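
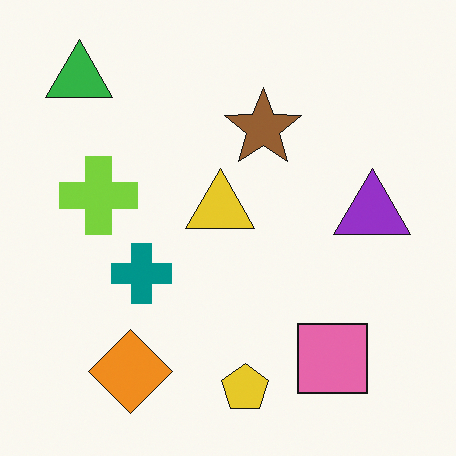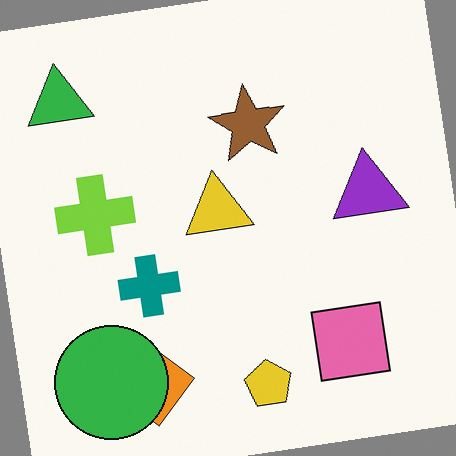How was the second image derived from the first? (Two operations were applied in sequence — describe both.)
It was rotated counter-clockwise by a small amount, then overlaid with an additional green circle.

Every shape is tilted by the same angle and the image corners show triangular fill wedges — a whole-image rotation by a non-right angle. A green circle appears in the second image that is absent from the first.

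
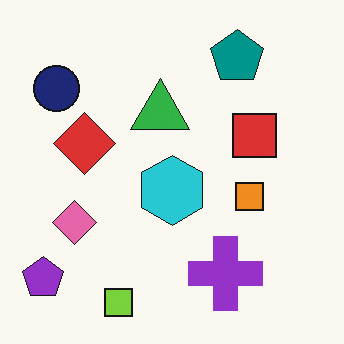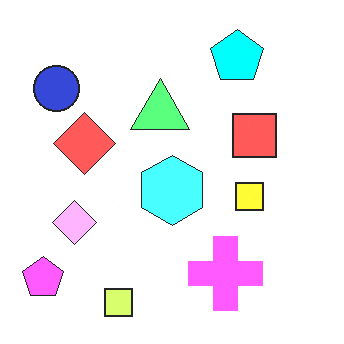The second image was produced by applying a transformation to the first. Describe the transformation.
The image was noticeably brightened.

Every pixel — background and shapes alike — is uniformly brightened.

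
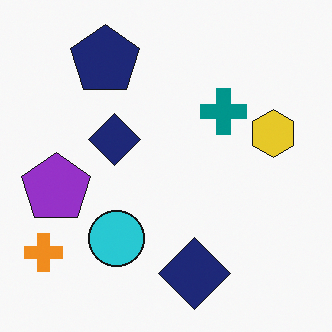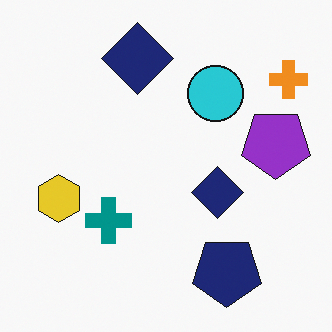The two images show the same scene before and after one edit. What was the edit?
Rotated 180°.

The orange cross sits in the bottom-left of the first image and the top-right of the second — consistent with a whole-image 180° rotation.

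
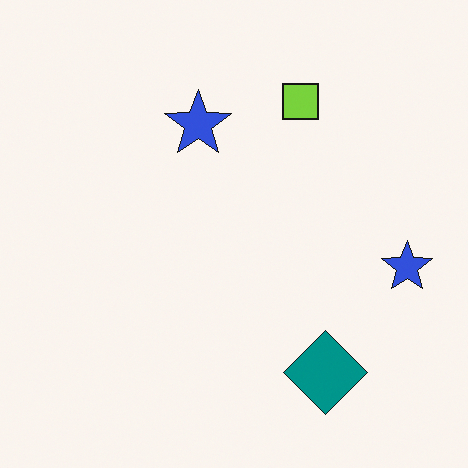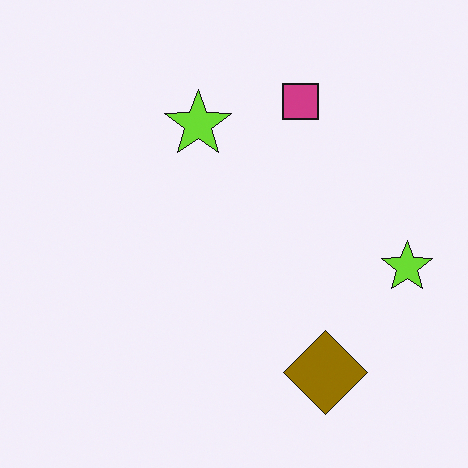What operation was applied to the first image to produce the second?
This is the original image hue-shifted by a large amount.

Every shape's color has rotated by the same amount around the hue wheel — a uniform hue shift.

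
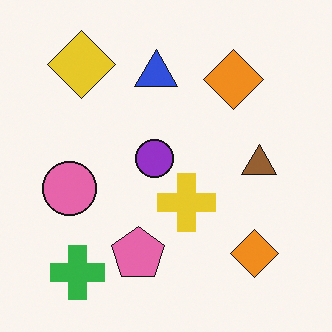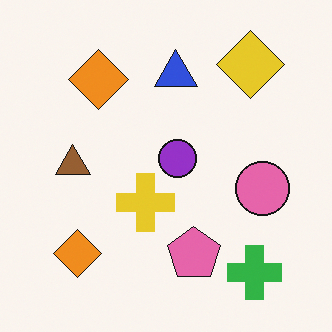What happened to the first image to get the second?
It was flipped horizontally (left ↔ right).

The pink circle is in the left of the first image and the right of the second — shapes on opposite sides of the vertical midline have swapped in a mirror flip.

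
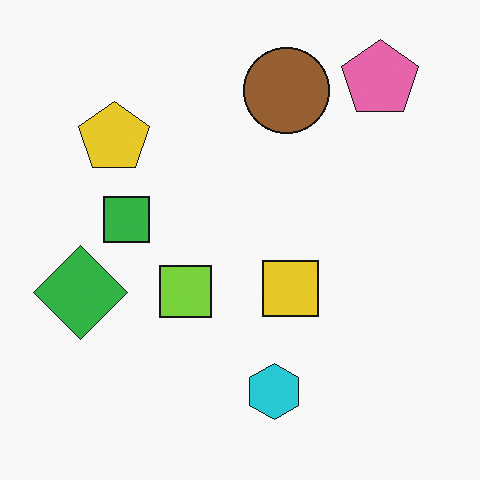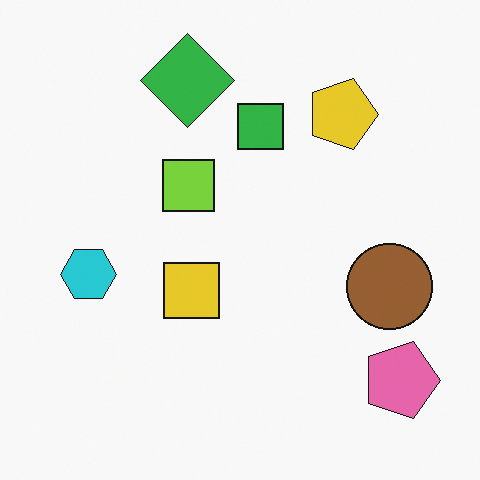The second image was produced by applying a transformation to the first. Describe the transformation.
The image was rotated 90° clockwise.

The pink pentagon sits in the top-right of the first image and the bottom-right of the second — consistent with a whole-image 90° clockwise rotation.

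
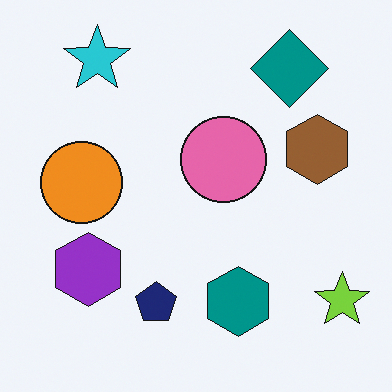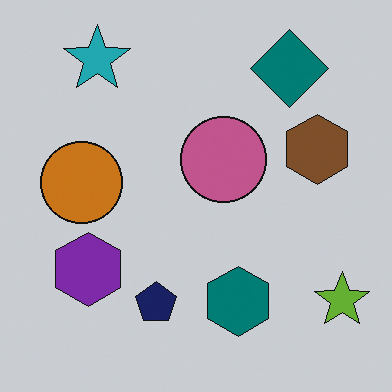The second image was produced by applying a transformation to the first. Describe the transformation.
Darkened a little.

Every pixel — background and shapes alike — is uniformly darkened.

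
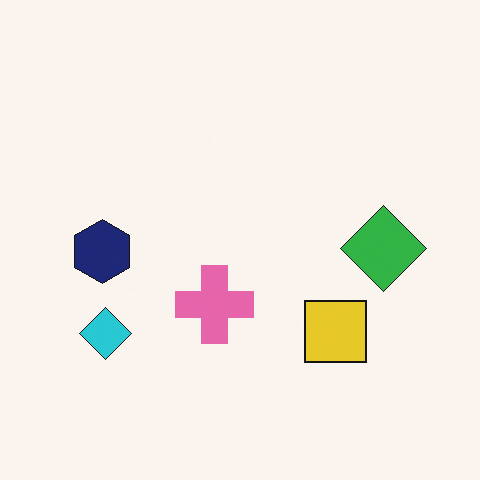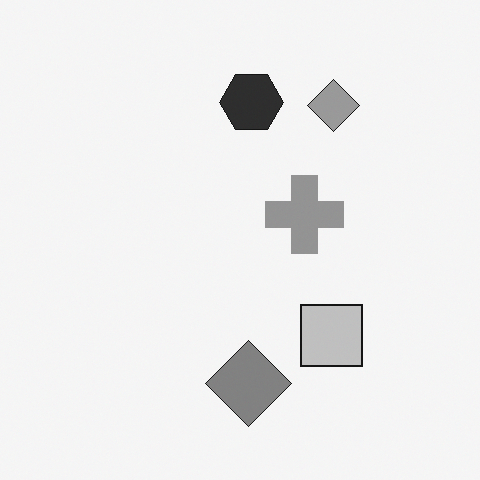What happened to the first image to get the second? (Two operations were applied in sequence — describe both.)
The image was transposed (reflected across the top-left ↔ bottom-right diagonal), then converted to grayscale.

Shapes have swapped their row and column positions — what was in the top-right is now in the bottom-left — a diagonal reflection. All color is removed — every shape is now a shade of grey.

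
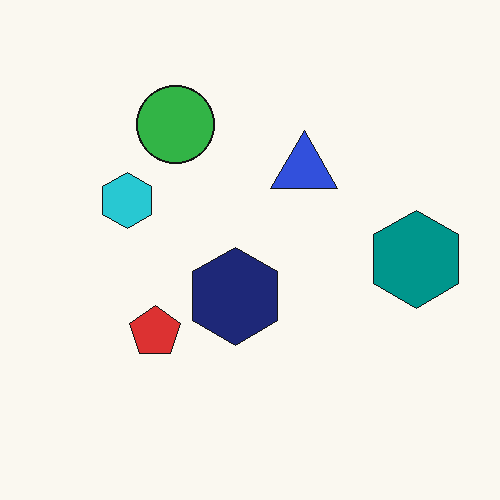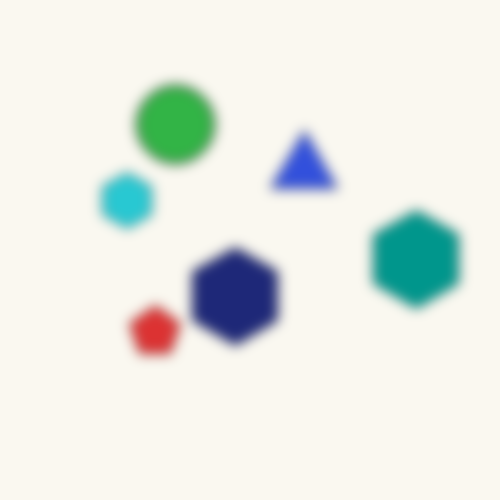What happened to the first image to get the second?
It was heavily blurred.

Shape edges and outlines are uniformly softened across the whole image.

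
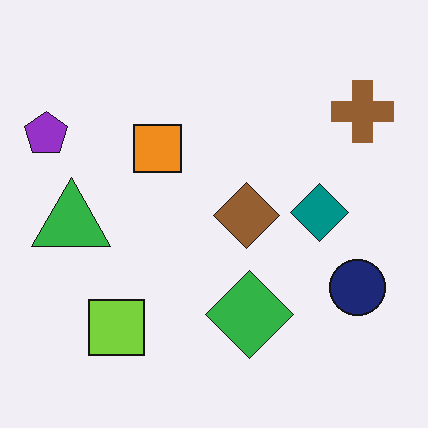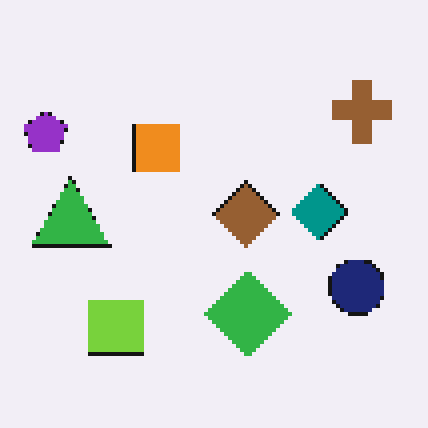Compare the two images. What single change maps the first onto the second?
The transformation is: lightly pixelated (a mild mosaic effect).

Shapes are reduced to large square blocks; fine edges and outlines are lost — a downscale-then-upscale (mosaic) effect.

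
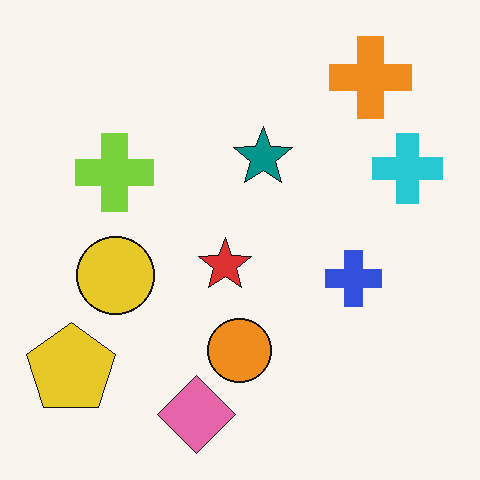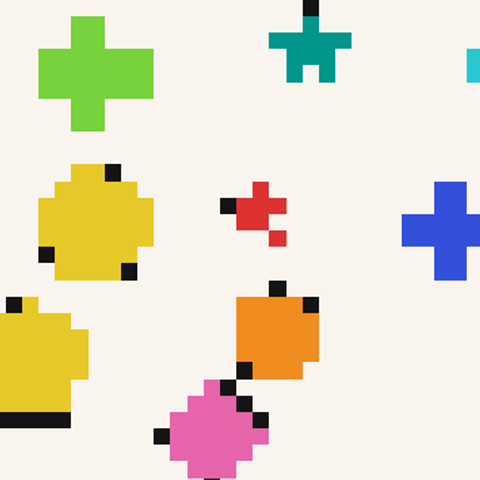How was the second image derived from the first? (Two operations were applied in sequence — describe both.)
The transformation is: coarsely pixelated, then cropped slightly and scaled back up.

Shapes are reduced to large square blocks; fine edges and outlines are lost — a downscale-then-upscale (mosaic) effect. The visible shapes are larger and the field of view is narrower; shapes near the original edges may be partly or wholly outside the frame — a crop-and-rescale.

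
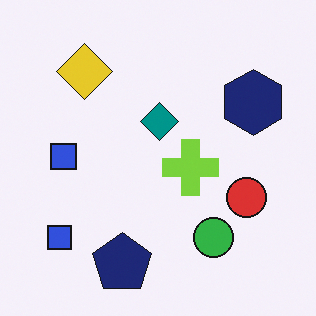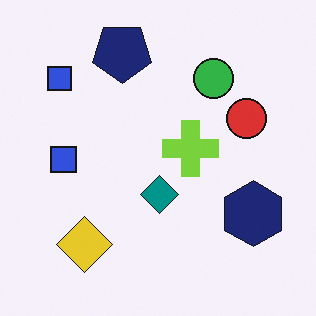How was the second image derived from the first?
The second image is the first flipped vertically (top ↔ bottom).

The navy pentagon is in the bottom of the first image and the top of the second — shapes on opposite sides of the horizontal midline have swapped in a mirror flip.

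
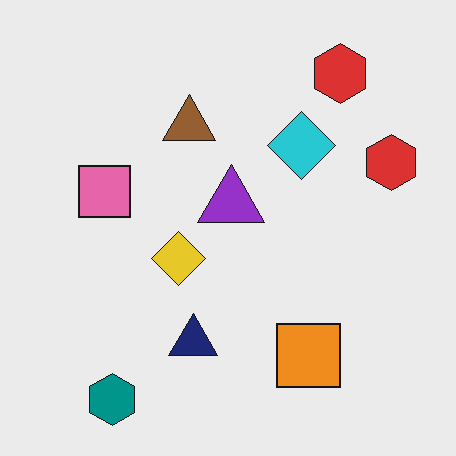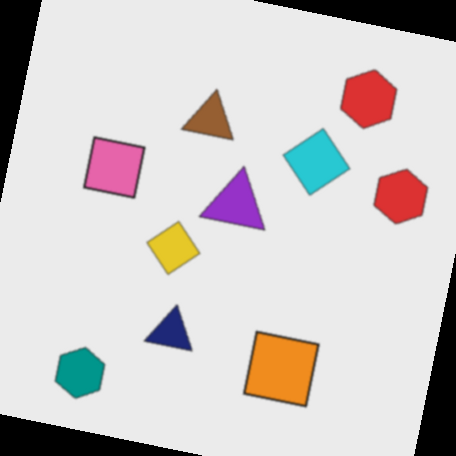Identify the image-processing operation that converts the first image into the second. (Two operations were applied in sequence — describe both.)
The second image is the first lightly blurred, then rotated clockwise by a few degrees.

Shape edges and outlines are uniformly softened across the whole image. Every shape is tilted by the same angle and the image corners show triangular fill wedges — a whole-image rotation by a non-right angle.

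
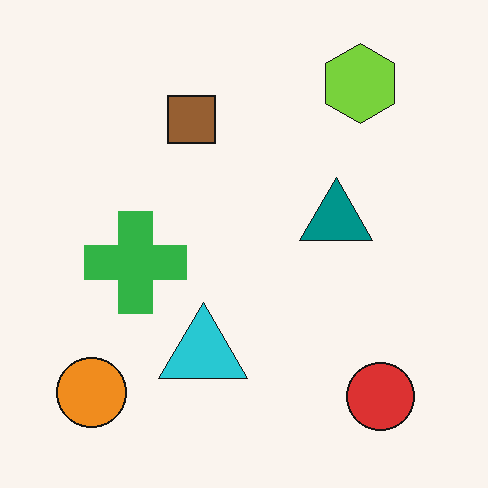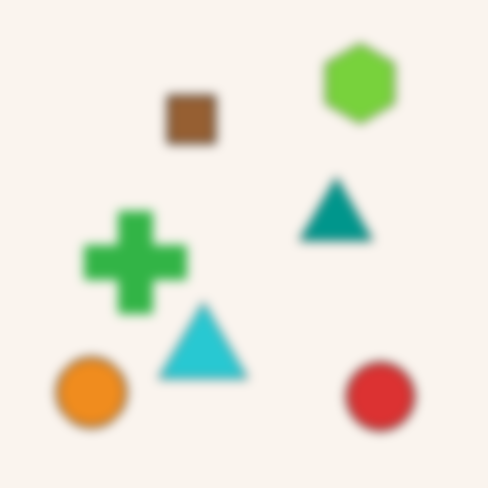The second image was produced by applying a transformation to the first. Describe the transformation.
The transformation is: heavily blurred.

Shape edges and outlines are uniformly softened across the whole image.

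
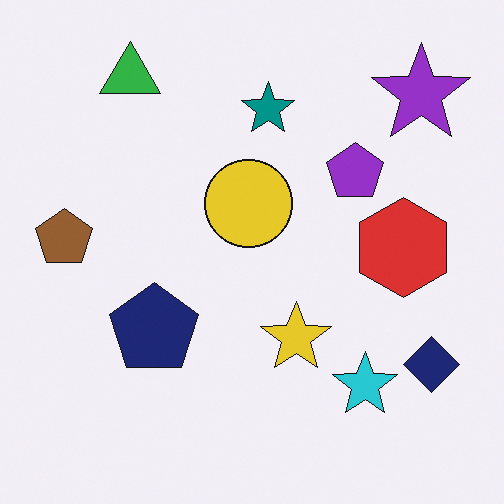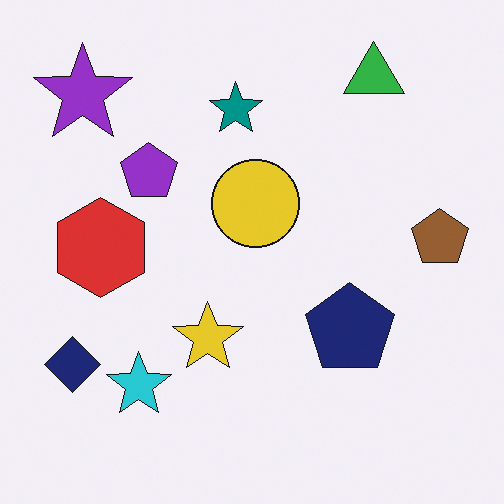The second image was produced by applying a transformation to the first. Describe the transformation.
Flipped horizontally (left ↔ right).

The brown pentagon is in the left of the first image and the right of the second — shapes on opposite sides of the vertical midline have swapped in a mirror flip.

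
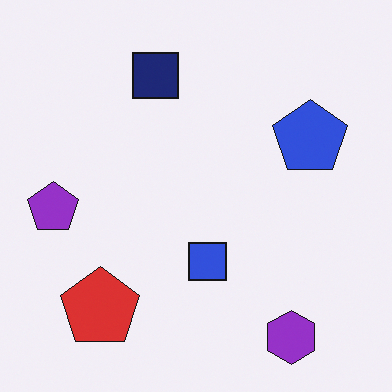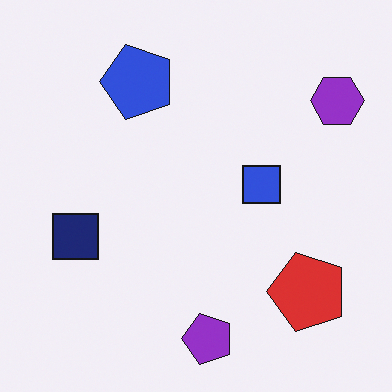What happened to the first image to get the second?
Rotated 90° counter-clockwise.

The purple hexagon sits in the bottom-right of the first image and the top-right of the second — consistent with a whole-image 90° counter-clockwise rotation.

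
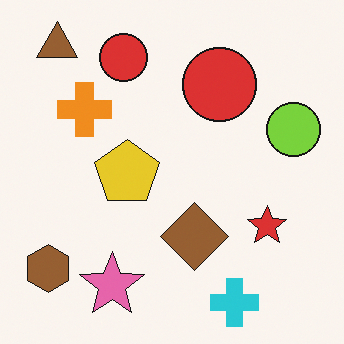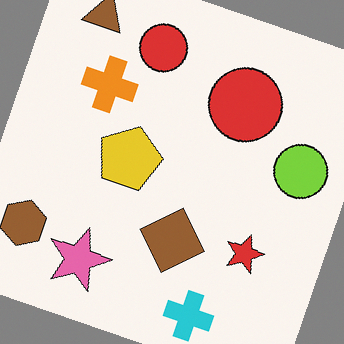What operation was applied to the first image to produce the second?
It was rotated clockwise by a moderate amount.

Every shape is tilted by the same angle and the image corners show triangular fill wedges — a whole-image rotation by a non-right angle.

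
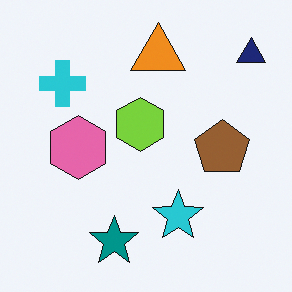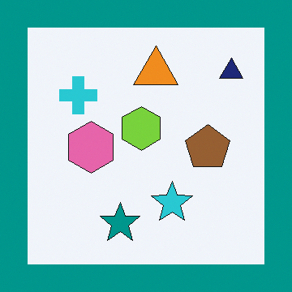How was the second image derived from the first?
The image was framed with a teal border.

A solid teal frame runs around the edge of the second image, with the content slightly shrunk inside it.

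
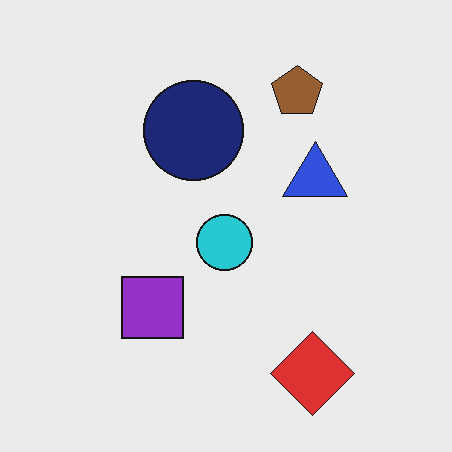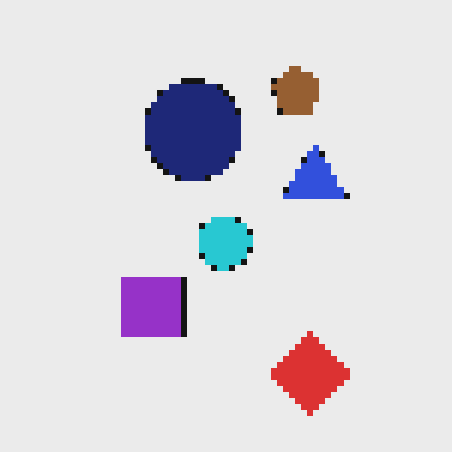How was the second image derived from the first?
The second image is the first moderately pixelated.

Shapes are reduced to large square blocks; fine edges and outlines are lost — a downscale-then-upscale (mosaic) effect.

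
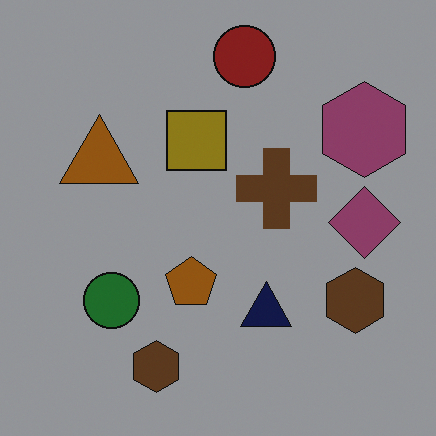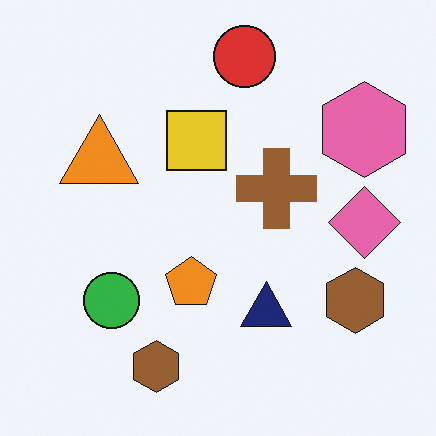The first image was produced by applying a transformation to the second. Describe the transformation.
It was noticeably darkened.

Every pixel — background and shapes alike — is uniformly darkened.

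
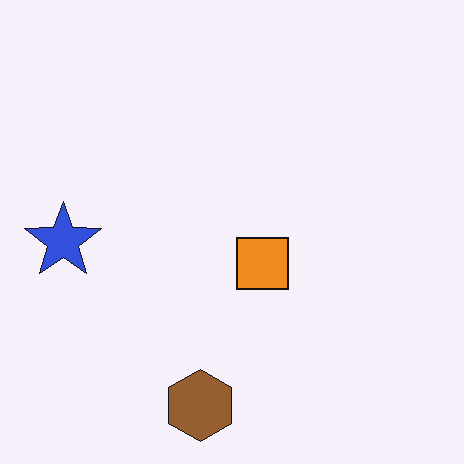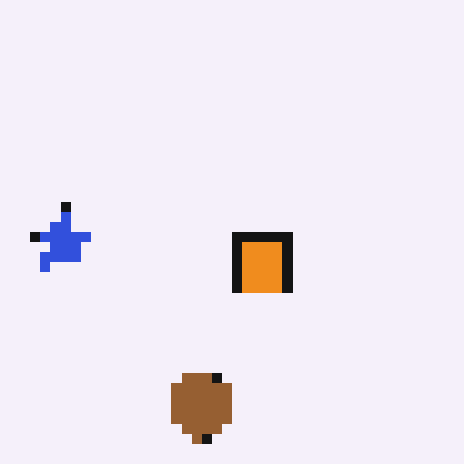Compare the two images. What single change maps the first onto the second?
It was heavily pixelated into large blocks.

Shapes are reduced to large square blocks; fine edges and outlines are lost — a downscale-then-upscale (mosaic) effect.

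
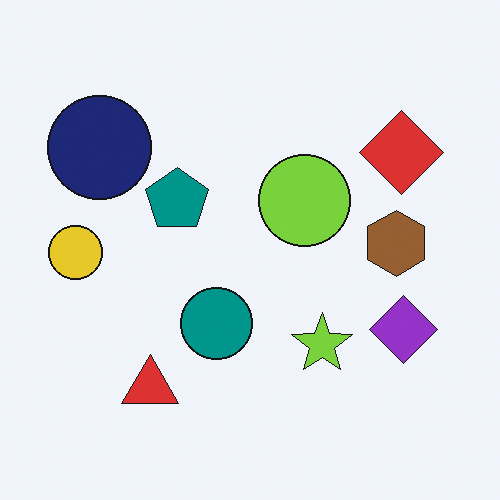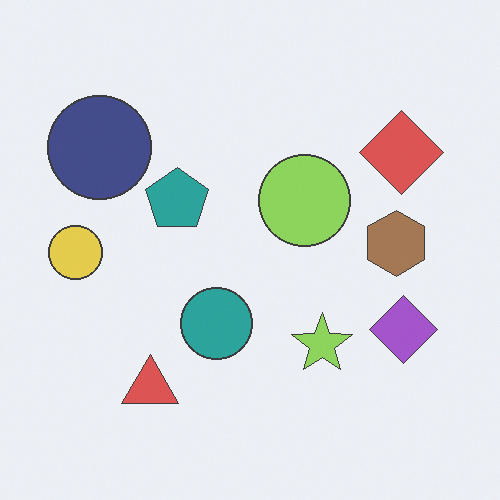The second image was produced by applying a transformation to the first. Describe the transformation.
Given slightly reduced contrast.

Tones are pushed toward mid-grey across the whole image — a global contrast change.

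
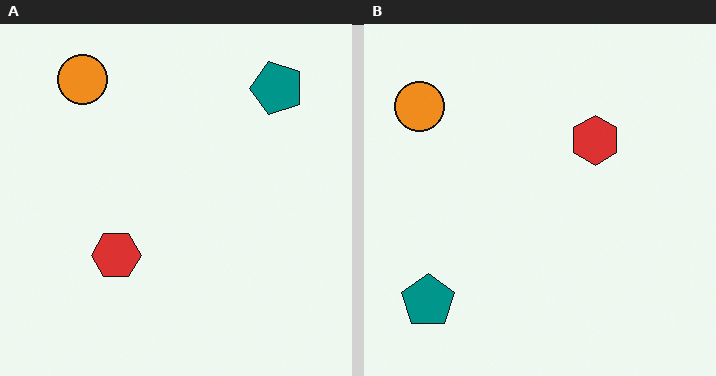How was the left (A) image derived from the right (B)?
Transposed (reflected across the top-left ↔ bottom-right diagonal).

Shapes have swapped their row and column positions — what was in the top-right is now in the bottom-left — a diagonal reflection.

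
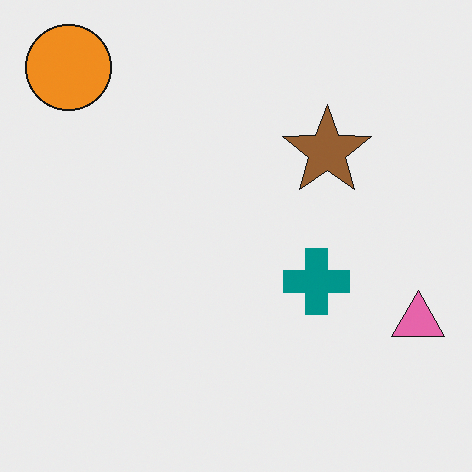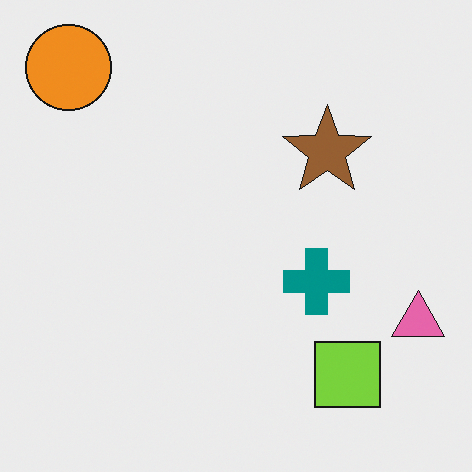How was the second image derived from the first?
This is the original image overlaid with an additional lime square.

A lime square appears in the second image that is absent from the first.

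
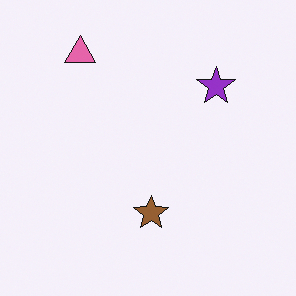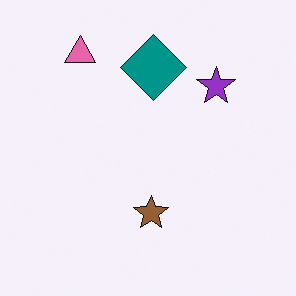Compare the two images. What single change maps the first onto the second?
The transformation is: overlaid with an additional teal diamond.

A teal diamond appears in the second image that is absent from the first.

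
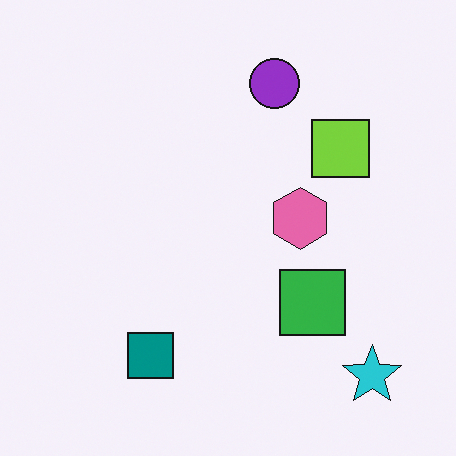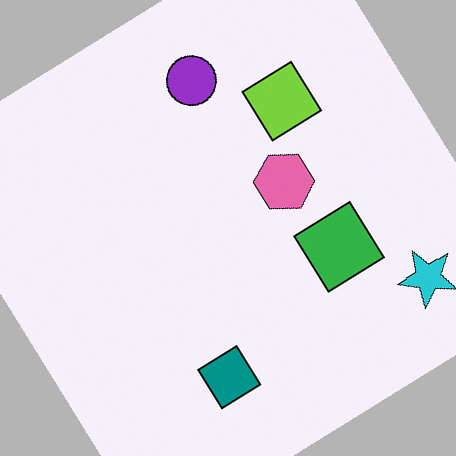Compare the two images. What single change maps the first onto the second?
The second image is the first rotated counter-clockwise by a large amount — several tens of degrees.

Every shape is tilted by the same angle and the image corners show triangular fill wedges — a whole-image rotation by a non-right angle.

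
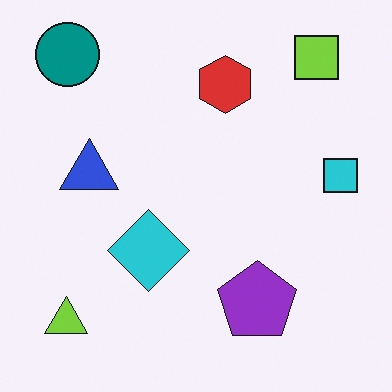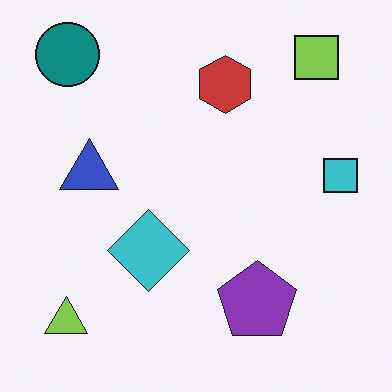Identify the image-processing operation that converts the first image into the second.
Slightly desaturated.

All colors are more muted and greyish — a global saturation change.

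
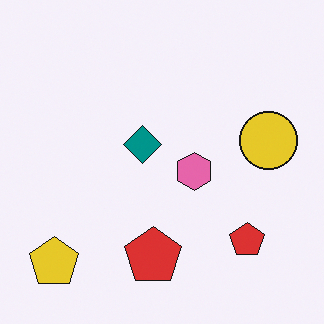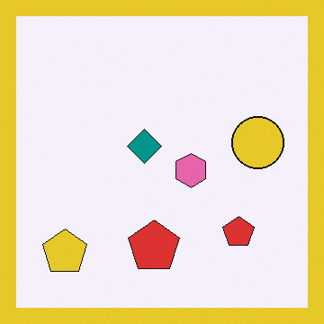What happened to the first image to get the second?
The second image is the first framed with a yellow border.

A solid yellow frame runs around the edge of the second image, with the content slightly shrunk inside it.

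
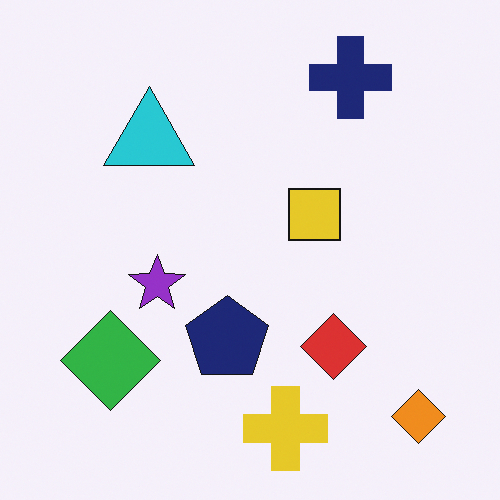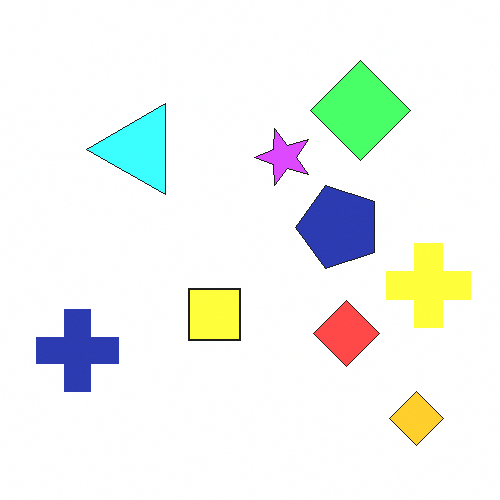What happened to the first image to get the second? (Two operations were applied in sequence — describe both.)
Transposed (reflected across the top-left ↔ bottom-right diagonal), then brightened a lot.

Shapes have swapped their row and column positions — what was in the top-right is now in the bottom-left — a diagonal reflection. Every pixel — background and shapes alike — is uniformly brightened.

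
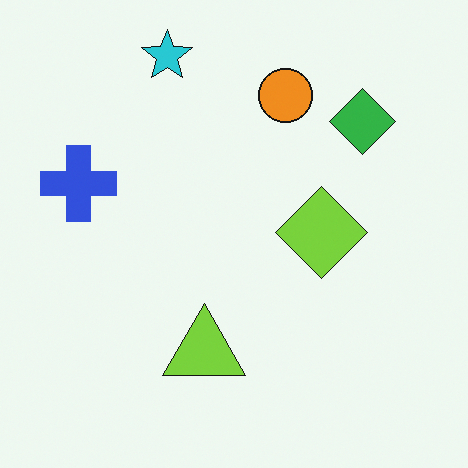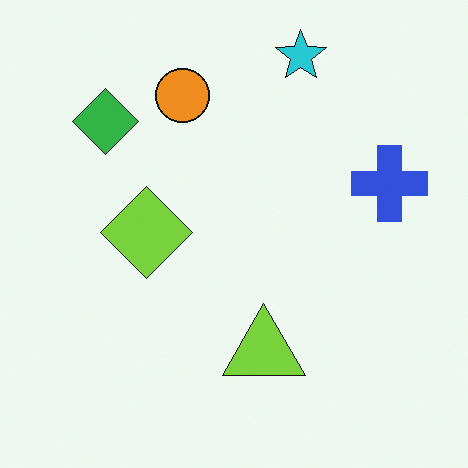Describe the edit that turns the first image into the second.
It was flipped horizontally (left ↔ right).

The blue cross is in the left of the first image and the right of the second — shapes on opposite sides of the vertical midline have swapped in a mirror flip.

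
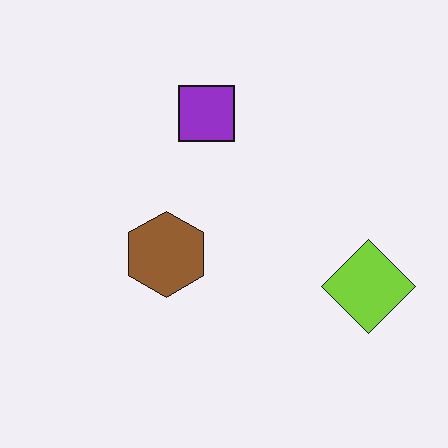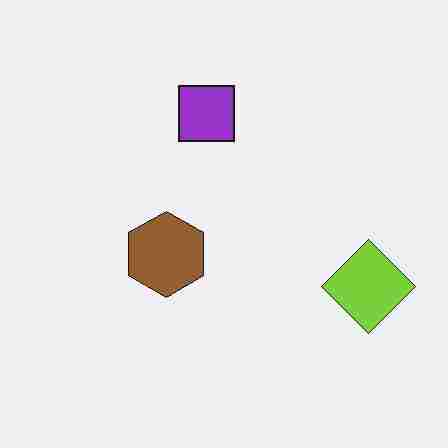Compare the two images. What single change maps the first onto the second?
The transformation is: degraded with heavy JPEG compression.

Blocky 8×8 compression artifacts appear around shape edges and the flat background shows ringing — characteristic JPEG degradation.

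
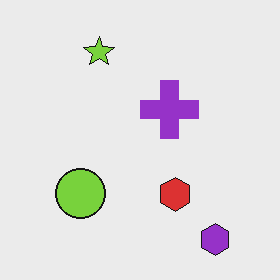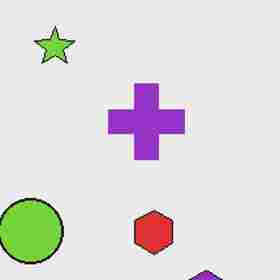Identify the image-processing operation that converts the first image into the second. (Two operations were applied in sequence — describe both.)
Cropped to a modestly smaller region and rescaled, then heavily JPEG-compressed with obvious blocking artifacts.

The visible shapes are larger and the field of view is narrower; shapes near the original edges may be partly or wholly outside the frame — a crop-and-rescale. Blocky 8×8 compression artifacts appear around shape edges and the flat background shows ringing — characteristic JPEG degradation.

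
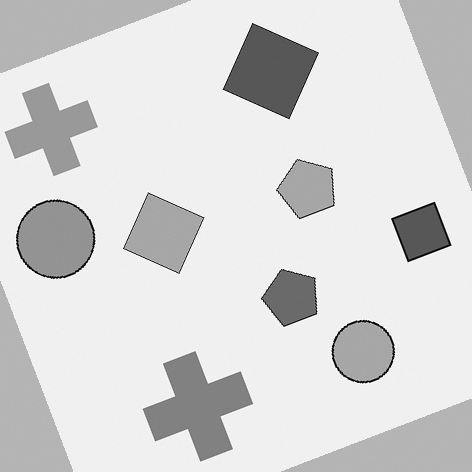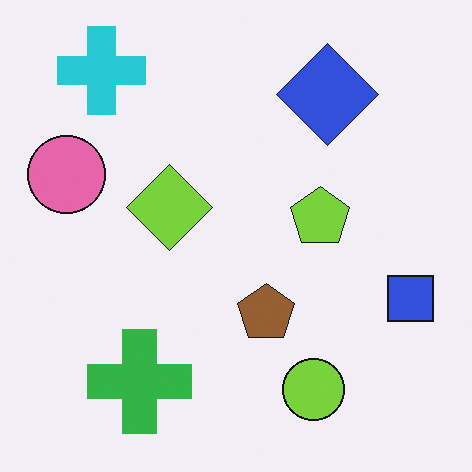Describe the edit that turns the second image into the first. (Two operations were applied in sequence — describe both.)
Rotated counter-clockwise by a clearly visible amount, then converted to grayscale.

Every shape is tilted by the same angle and the image corners show triangular fill wedges — a whole-image rotation by a non-right angle. All color is removed — every shape is now a shade of grey.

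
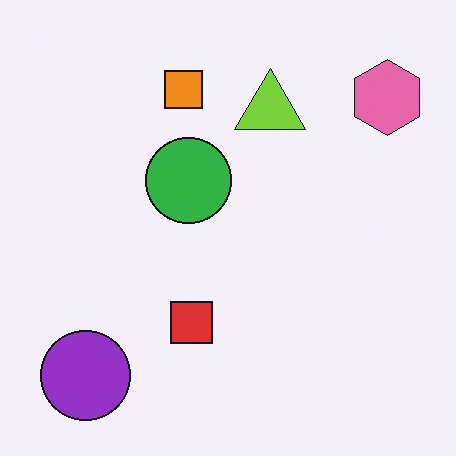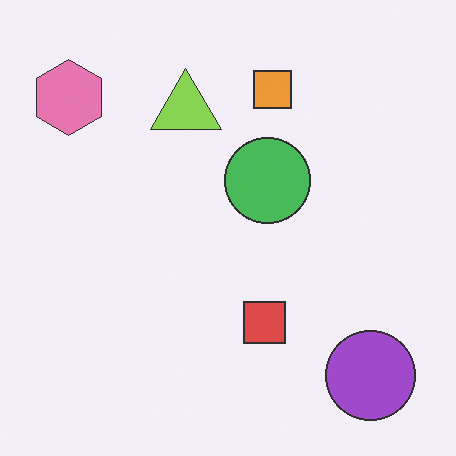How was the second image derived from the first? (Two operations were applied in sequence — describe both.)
The second image is the first given slightly reduced contrast, then flipped horizontally (left ↔ right).

Tones are pushed toward mid-grey across the whole image — a global contrast change. The pink hexagon is in the top-right of the first image and the top-left of the second — shapes on opposite sides of the vertical midline have swapped in a mirror flip.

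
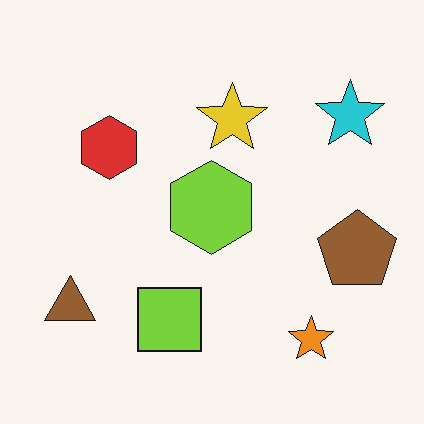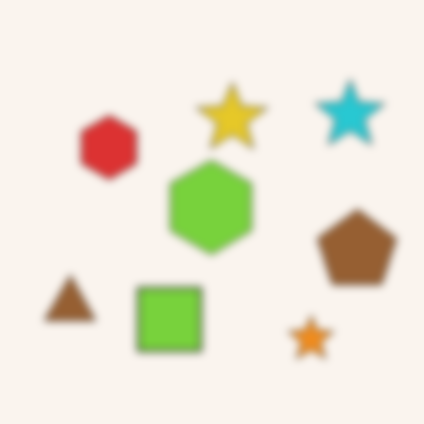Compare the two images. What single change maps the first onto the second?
The second image is the first moderately blurred.

Shape edges and outlines are uniformly softened across the whole image.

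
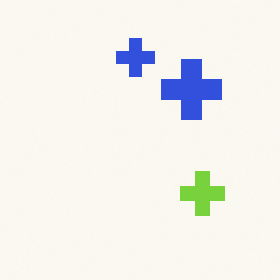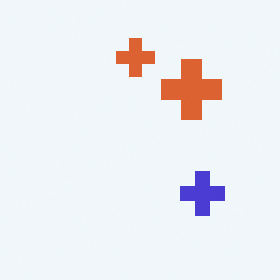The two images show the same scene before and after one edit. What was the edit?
The transformation is: hue-shifted through roughly a third of the color wheel.

Every shape's color has rotated by the same amount around the hue wheel — a uniform hue shift.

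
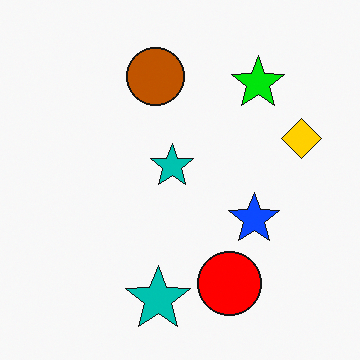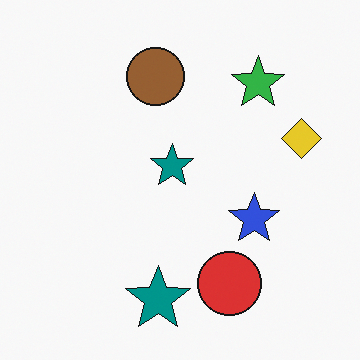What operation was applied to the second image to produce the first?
The transformation is: heavily oversaturated.

All colors are more vivid — a global saturation change.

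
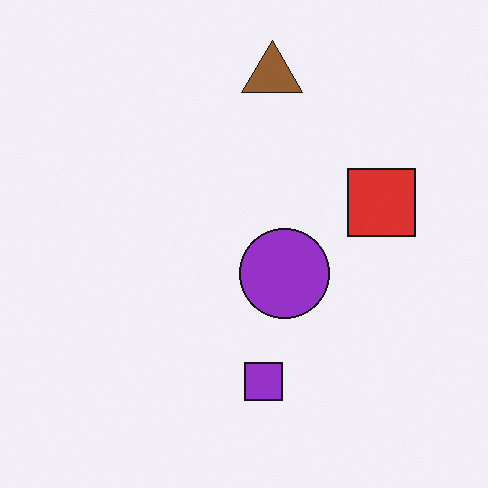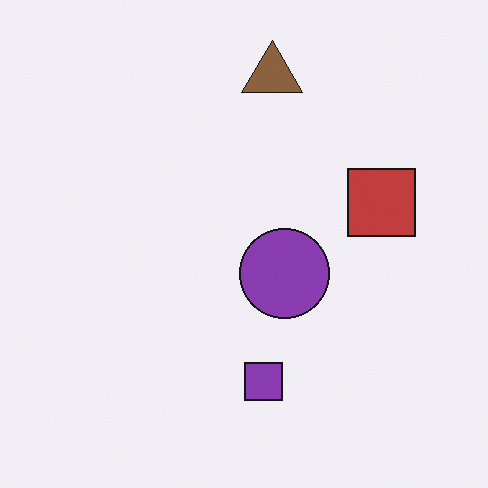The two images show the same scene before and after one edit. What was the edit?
This is the original image slightly desaturated.

All colors are more muted and greyish — a global saturation change.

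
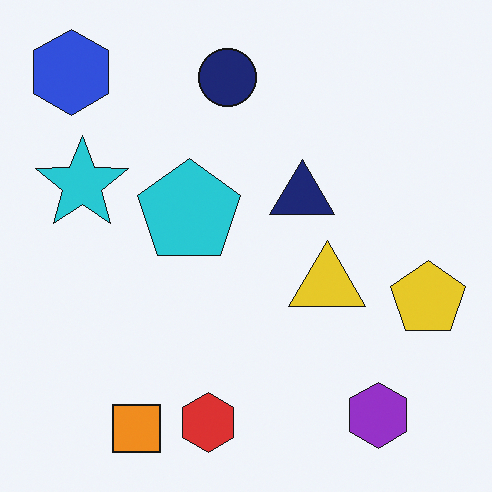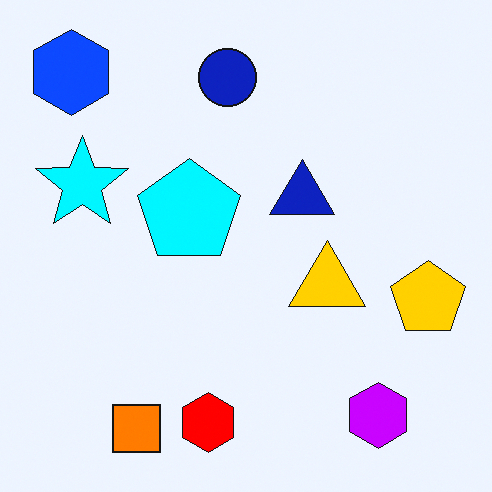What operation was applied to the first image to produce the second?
It was made much more vivid (saturation change).

All colors are more vivid — a global saturation change.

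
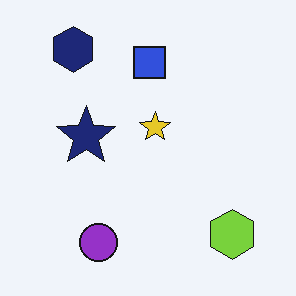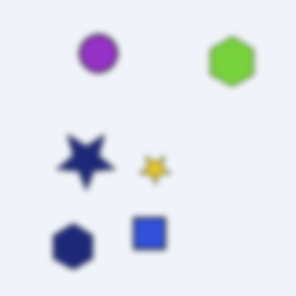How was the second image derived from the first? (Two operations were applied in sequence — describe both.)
It was flipped vertically (top ↔ bottom), then noticeably gaussian-blurred.

The navy hexagon is in the top-left of the first image and the bottom-left of the second — shapes on opposite sides of the horizontal midline have swapped in a mirror flip. Shape edges and outlines are uniformly softened across the whole image.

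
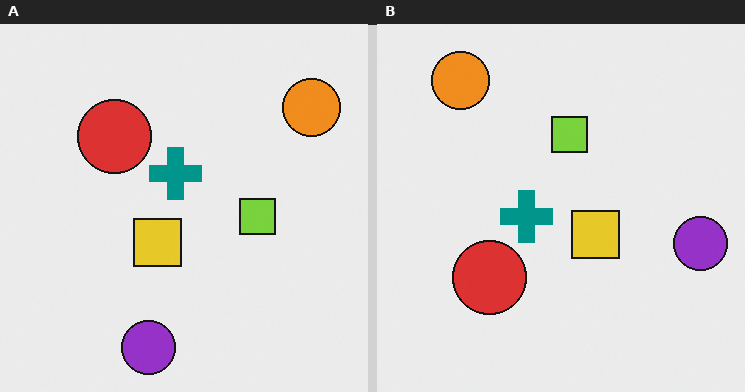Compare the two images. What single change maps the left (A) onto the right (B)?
It was rotated 90° counter-clockwise.

The orange circle sits in the top-right of the left (A) image and the top-left of the right (B) — consistent with a whole-image 90° counter-clockwise rotation.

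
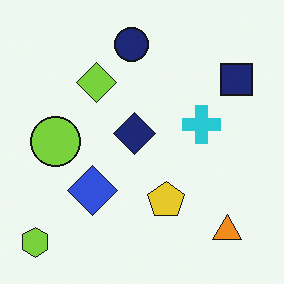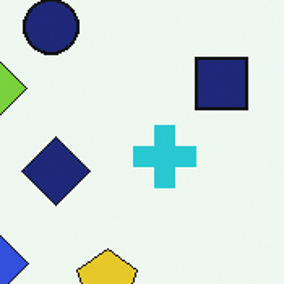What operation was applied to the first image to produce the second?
The image was cropped to a noticeably smaller region and rescaled.

The visible shapes are larger and the field of view is narrower; shapes near the original edges may be partly or wholly outside the frame — a crop-and-rescale.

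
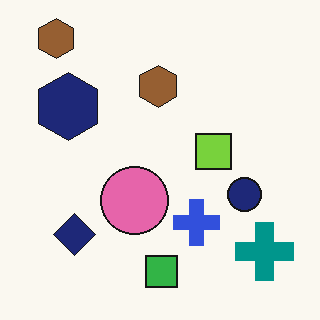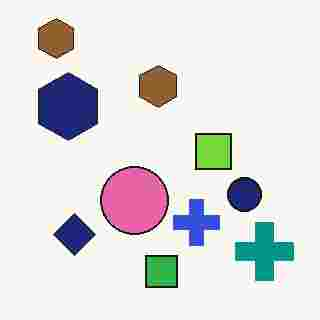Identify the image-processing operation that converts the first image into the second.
The transformation is: heavily JPEG-compressed with obvious blocking artifacts.

Blocky 8×8 compression artifacts appear around shape edges and the flat background shows ringing — characteristic JPEG degradation.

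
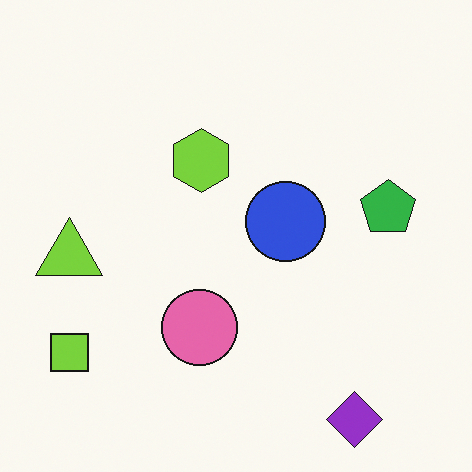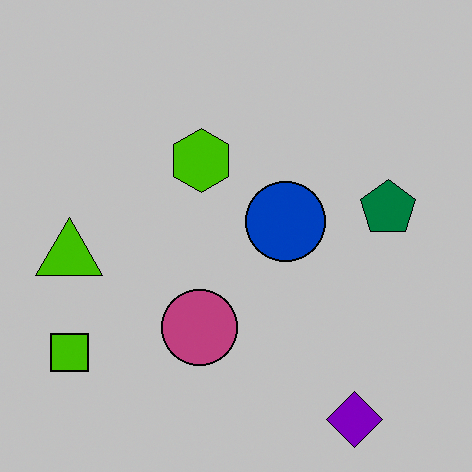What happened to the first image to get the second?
This is the original image heavily posterized to just a handful of flat colors.

Each flat color has snapped to a coarser quantized level — most visibly, the near-white background has dropped to a flat grey.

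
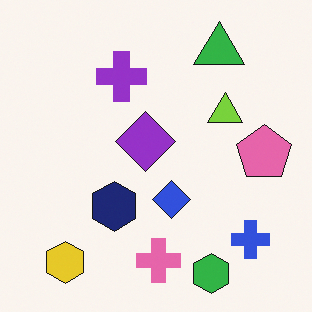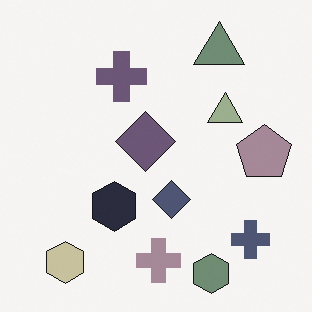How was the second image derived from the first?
The transformation is: heavily desaturated.

All colors are more muted and greyish — a global saturation change.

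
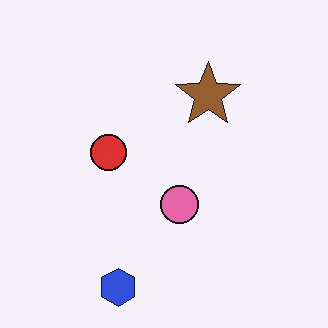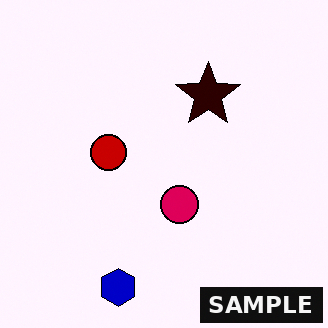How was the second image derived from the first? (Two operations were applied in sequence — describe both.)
This is the original image given much higher contrast, then watermarked with the text "SAMPLE" in the lower-right corner.

Tones are pushed away from mid-grey across the whole image — a global contrast change. A dark label reading "SAMPLE" appears in the lower-right corner.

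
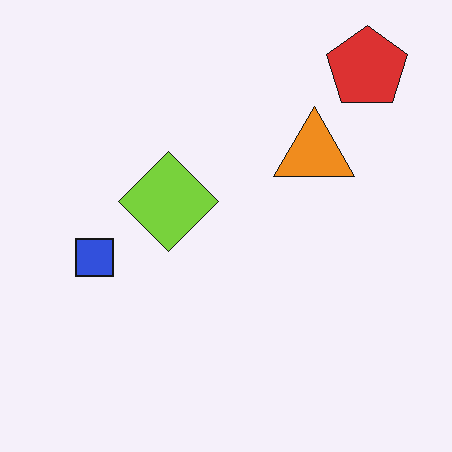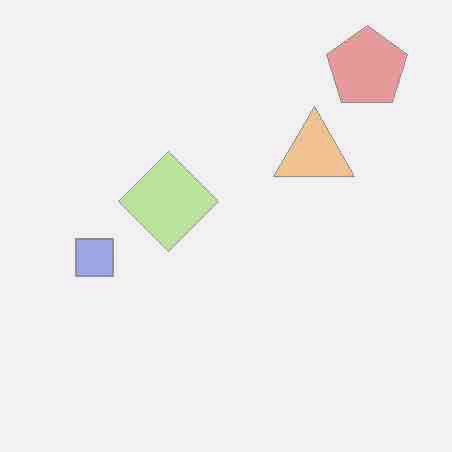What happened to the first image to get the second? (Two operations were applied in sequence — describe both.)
The transformation is: heavily JPEG-compressed with obvious blocking artifacts, then given much lower contrast.

Blocky 8×8 compression artifacts appear around shape edges and the flat background shows ringing — characteristic JPEG degradation. Tones are pushed toward mid-grey across the whole image — a global contrast change.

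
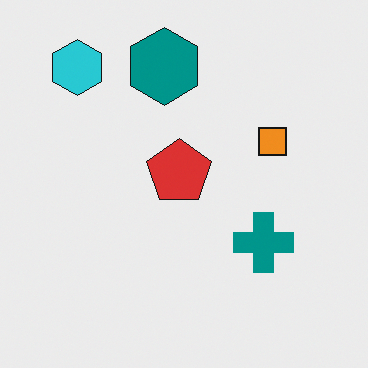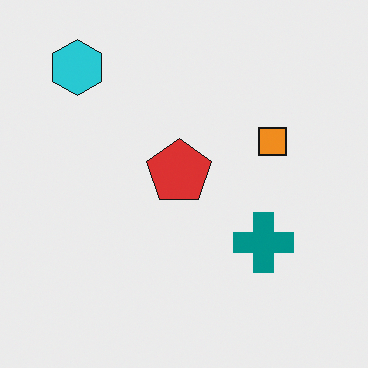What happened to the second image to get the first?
It was overlaid with an additional teal hexagon.

A teal hexagon appears in the first image that is absent from the second.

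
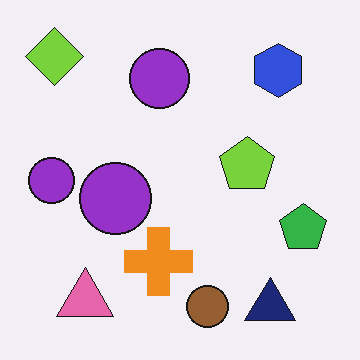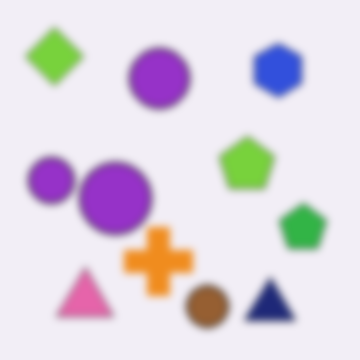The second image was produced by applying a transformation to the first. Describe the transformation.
This is the original image noticeably gaussian-blurred.

Shape edges and outlines are uniformly softened across the whole image.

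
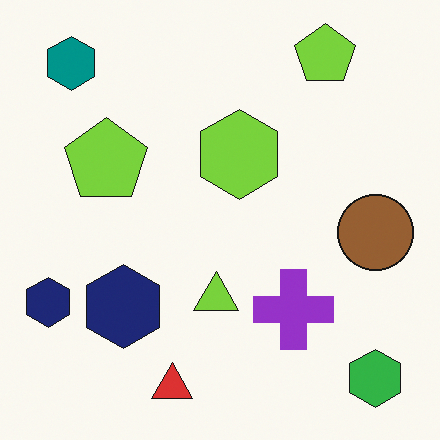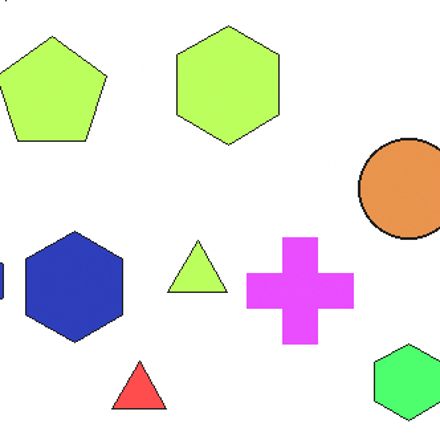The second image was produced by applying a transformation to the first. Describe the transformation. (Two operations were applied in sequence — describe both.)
This is the original image substantially brightened, then cropped to a modestly smaller region and rescaled.

Every pixel — background and shapes alike — is uniformly brightened. The visible shapes are larger and the field of view is narrower; shapes near the original edges may be partly or wholly outside the frame — a crop-and-rescale.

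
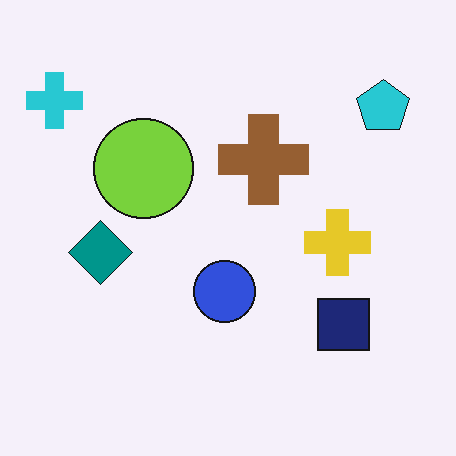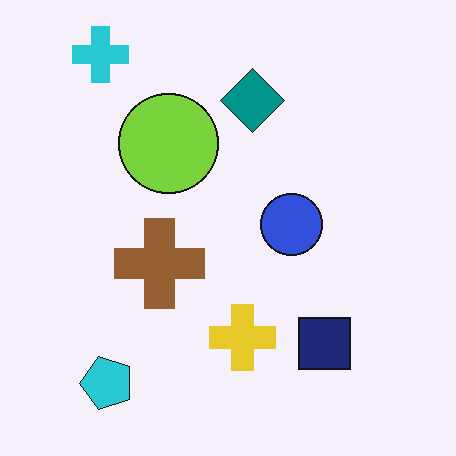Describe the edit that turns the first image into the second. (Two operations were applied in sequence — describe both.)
Transposed (reflected across the top-left ↔ bottom-right diagonal), then JPEG-compressed with visible artifacts.

Shapes have swapped their row and column positions — what was in the top-right is now in the bottom-left — a diagonal reflection. Blocky 8×8 compression artifacts appear around shape edges and the flat background shows ringing — characteristic JPEG degradation.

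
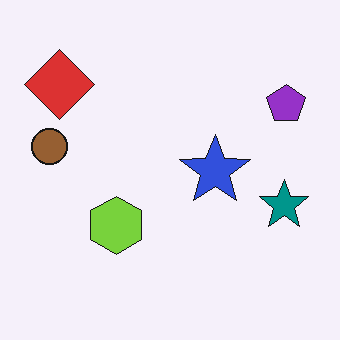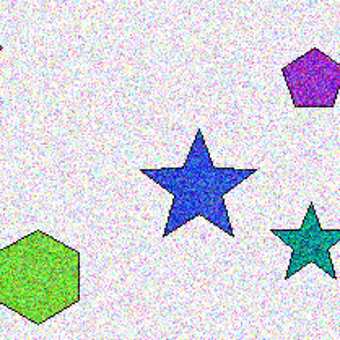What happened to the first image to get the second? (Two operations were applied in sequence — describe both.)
It was degraded with strong gaussian noise, then cropped tightly and scaled back up.

Random speckle covers the whole image, including the flat background. The visible shapes are larger and the field of view is narrower; shapes near the original edges may be partly or wholly outside the frame — a crop-and-rescale.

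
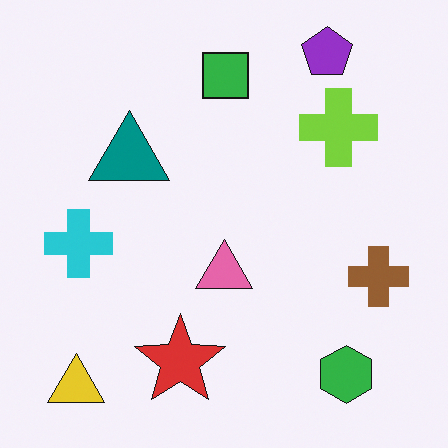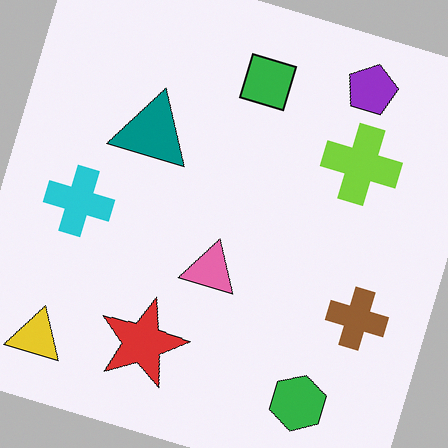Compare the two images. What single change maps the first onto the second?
This is the original image rotated clockwise by a moderate amount.

Every shape is tilted by the same angle and the image corners show triangular fill wedges — a whole-image rotation by a non-right angle.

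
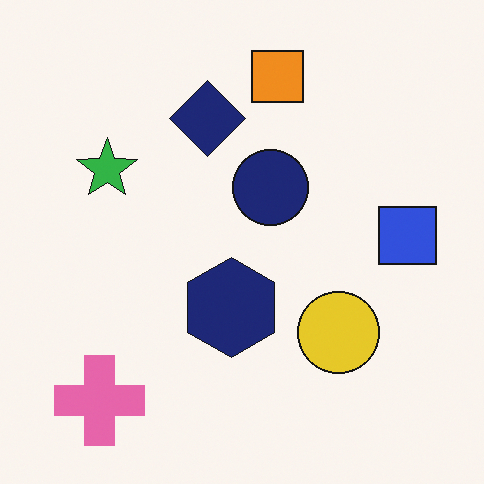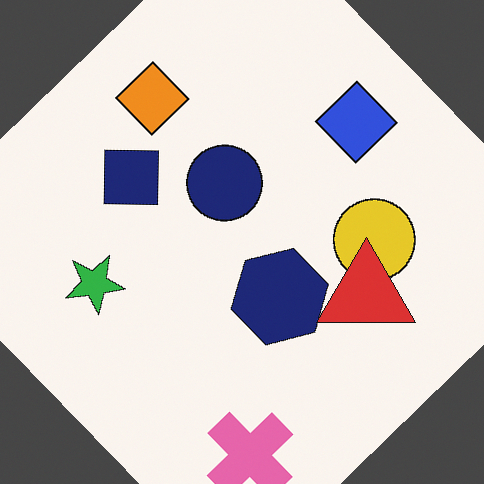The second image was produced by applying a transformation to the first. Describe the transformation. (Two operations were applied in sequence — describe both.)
The image was rotated counter-clockwise by a large amount — several tens of degrees, then overlaid with an additional red triangle.

Every shape is tilted by the same angle and the image corners show triangular fill wedges — a whole-image rotation by a non-right angle. A red triangle appears in the second image that is absent from the first.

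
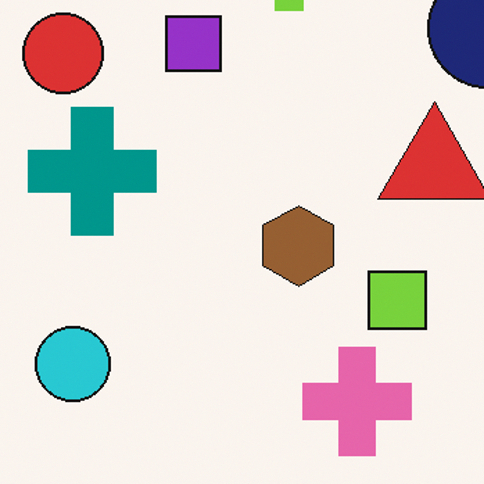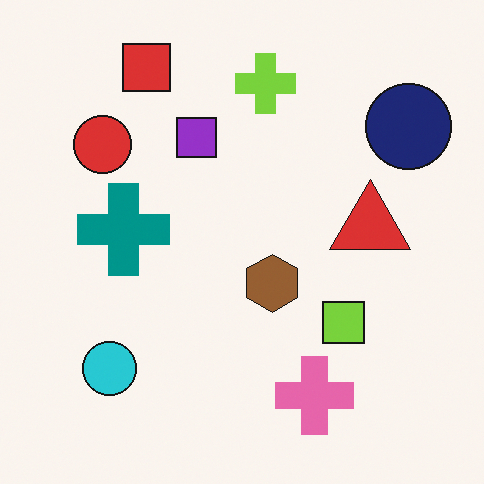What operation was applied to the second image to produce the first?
The image was cropped slightly and scaled back up.

The visible shapes are larger and the field of view is narrower; shapes near the original edges may be partly or wholly outside the frame — a crop-and-rescale.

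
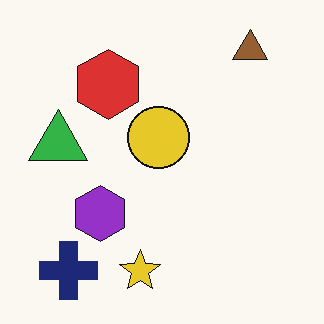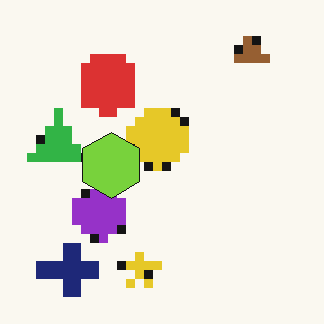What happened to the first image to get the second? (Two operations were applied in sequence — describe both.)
The image was heavily pixelated into large blocks, then overlaid with an additional lime hexagon.

Shapes are reduced to large square blocks; fine edges and outlines are lost — a downscale-then-upscale (mosaic) effect. A lime hexagon appears in the second image that is absent from the first.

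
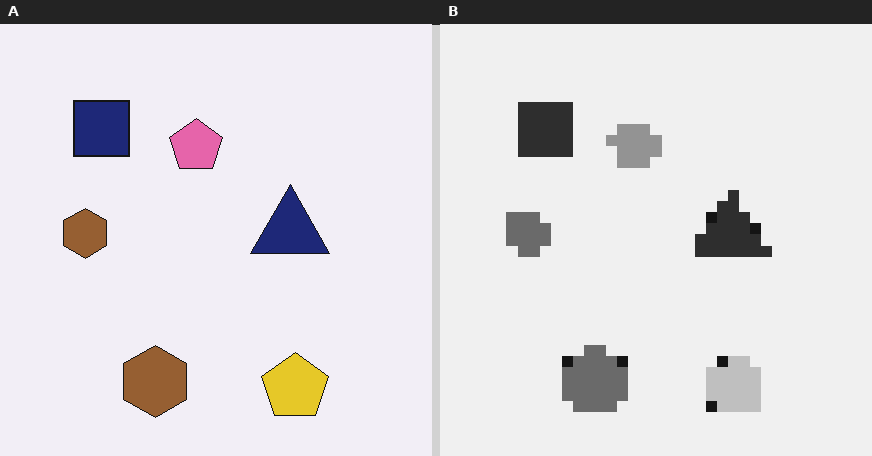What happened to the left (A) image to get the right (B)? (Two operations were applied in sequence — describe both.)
The right (B) image is the left (A) converted to grayscale, then heavily pixelated into large blocks.

All color is removed — every shape is now a shade of grey. Shapes are reduced to large square blocks; fine edges and outlines are lost — a downscale-then-upscale (mosaic) effect.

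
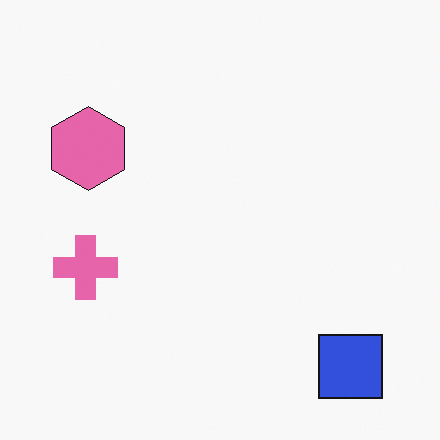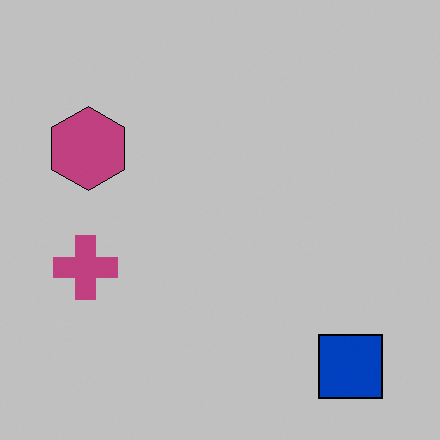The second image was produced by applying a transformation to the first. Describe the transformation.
The image was heavily posterized to just a handful of flat colors.

Each flat color has snapped to a coarser quantized level — most visibly, the near-white background has dropped to a flat grey.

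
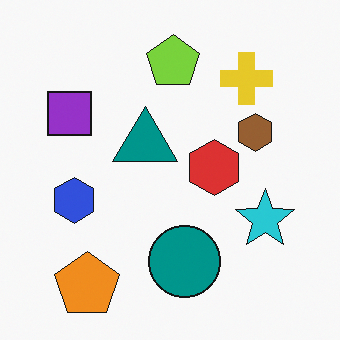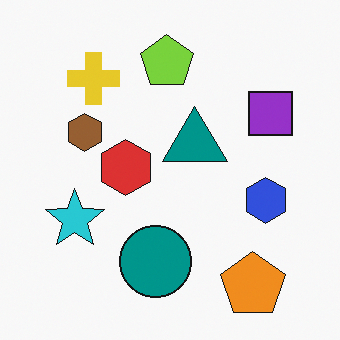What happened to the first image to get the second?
Flipped horizontally (left ↔ right).

The purple square is in the top-left of the first image and the top-right of the second — shapes on opposite sides of the vertical midline have swapped in a mirror flip.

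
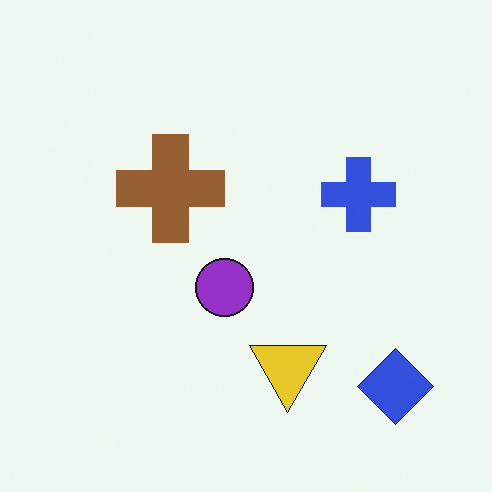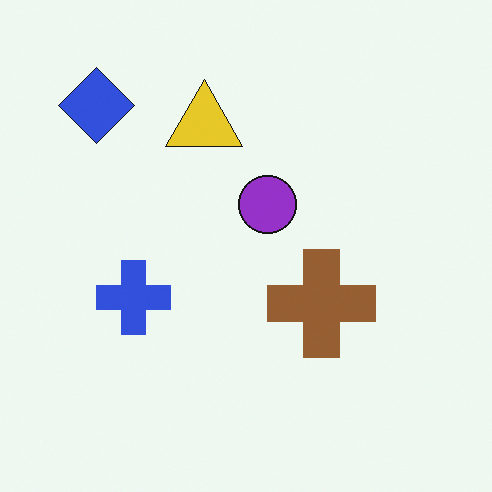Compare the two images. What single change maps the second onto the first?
It was rotated 180°.

The blue diamond sits in the top-left of the second image and the bottom-right of the first — consistent with a whole-image 180° rotation.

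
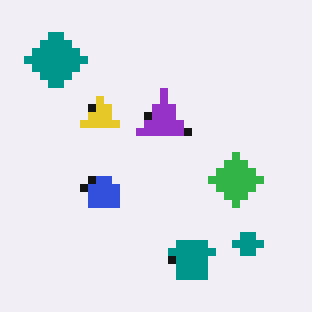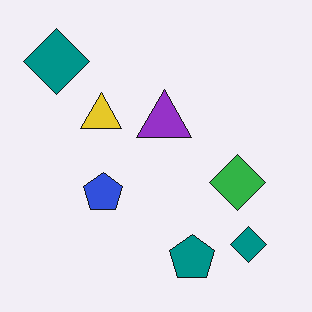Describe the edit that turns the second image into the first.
Moderately pixelated.

Shapes are reduced to large square blocks; fine edges and outlines are lost — a downscale-then-upscale (mosaic) effect.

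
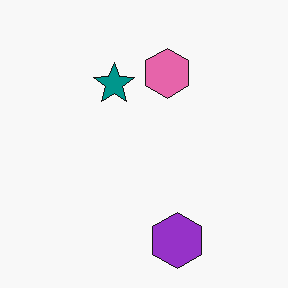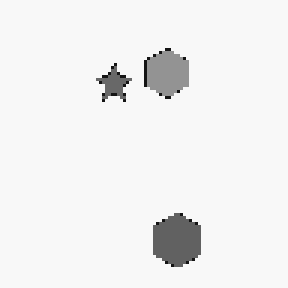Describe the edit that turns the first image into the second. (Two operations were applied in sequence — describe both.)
The transformation is: mildly pixelated, then converted to grayscale.

Shapes are reduced to large square blocks; fine edges and outlines are lost — a downscale-then-upscale (mosaic) effect. All color is removed — every shape is now a shade of grey.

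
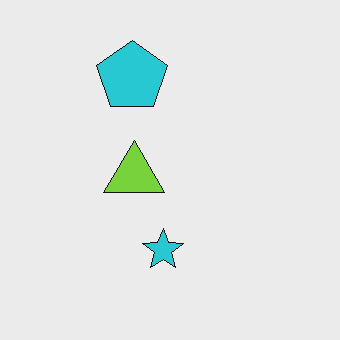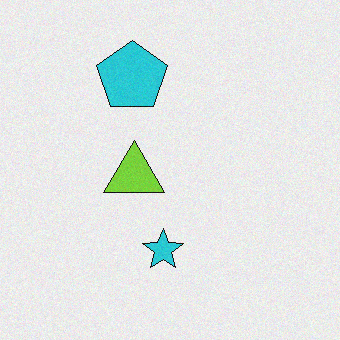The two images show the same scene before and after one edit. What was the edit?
Degraded with light additive noise.

Random speckle covers the whole image, including the flat background.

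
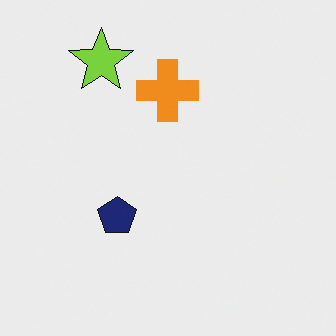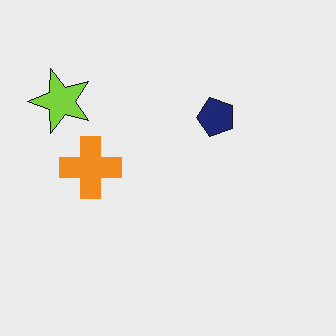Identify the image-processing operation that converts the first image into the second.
The second image is the first transposed (reflected across the top-left ↔ bottom-right diagonal).

Shapes have swapped their row and column positions — what was in the top-right is now in the bottom-left — a diagonal reflection.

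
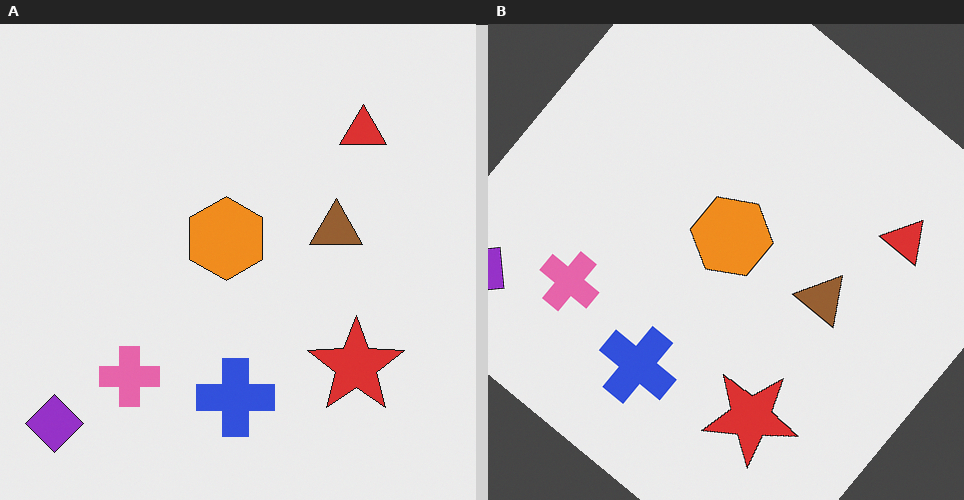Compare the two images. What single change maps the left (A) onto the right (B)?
The right (B) image is the left (A) rotated clockwise by a large amount — several tens of degrees.

Every shape is tilted by the same angle and the image corners show triangular fill wedges — a whole-image rotation by a non-right angle.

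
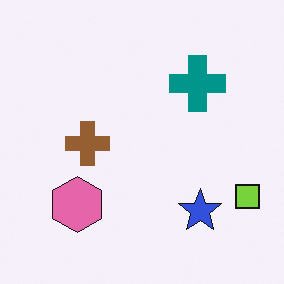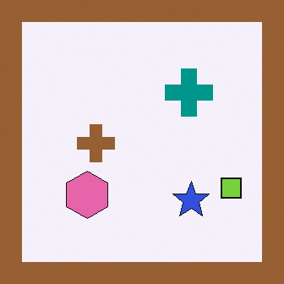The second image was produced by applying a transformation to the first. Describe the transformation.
The transformation is: framed with a brown border.

A solid brown frame runs around the edge of the second image, with the content slightly shrunk inside it.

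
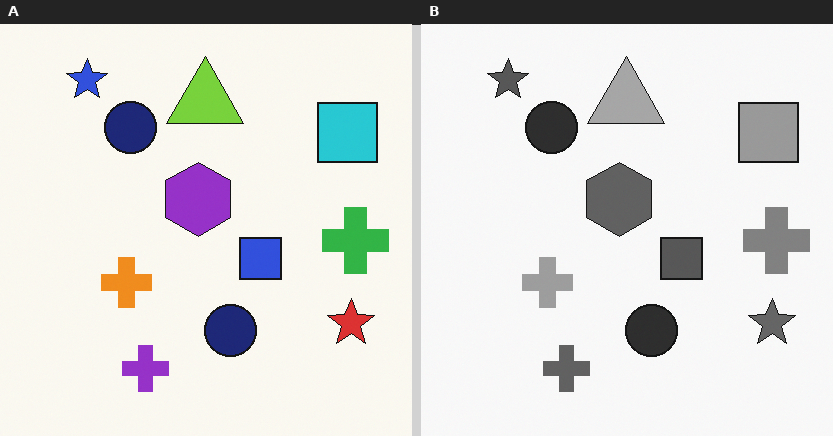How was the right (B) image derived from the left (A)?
This is the original image converted to grayscale.

All color is removed — every shape is now a shade of grey.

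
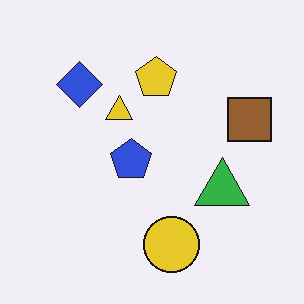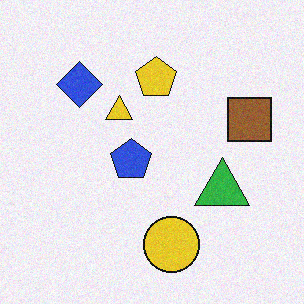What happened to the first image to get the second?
It was degraded with subtle gaussian noise.

Random speckle covers the whole image, including the flat background.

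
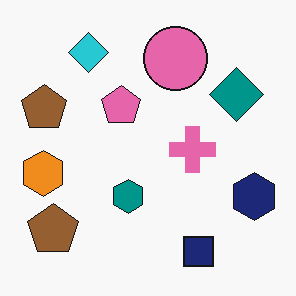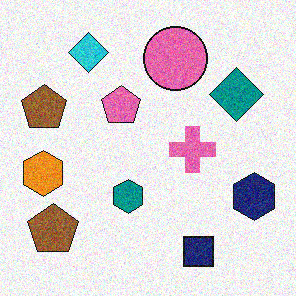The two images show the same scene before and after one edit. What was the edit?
Degraded with visible gaussian noise.

Random speckle covers the whole image, including the flat background.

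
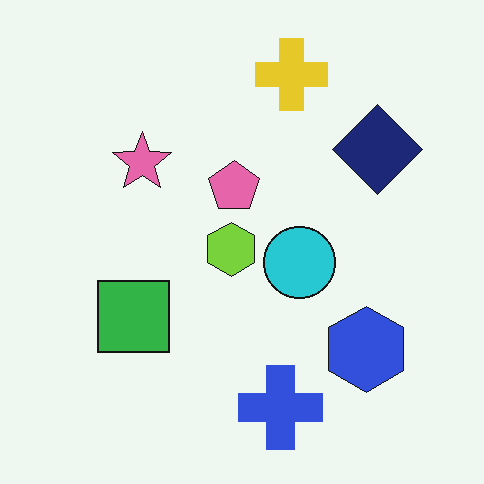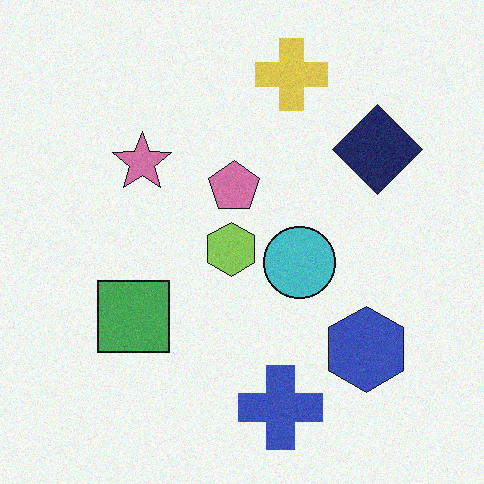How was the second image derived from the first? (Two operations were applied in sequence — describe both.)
The transformation is: degraded with light additive noise, then slightly desaturated.

Random speckle covers the whole image, including the flat background. All colors are more muted and greyish — a global saturation change.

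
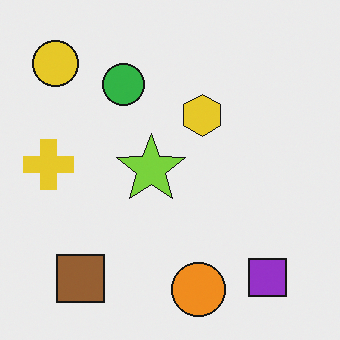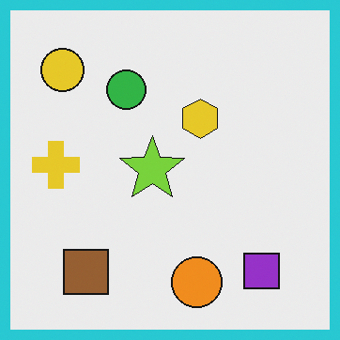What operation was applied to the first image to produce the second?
It was framed with a cyan border.

A solid cyan frame runs around the edge of the second image, with the content slightly shrunk inside it.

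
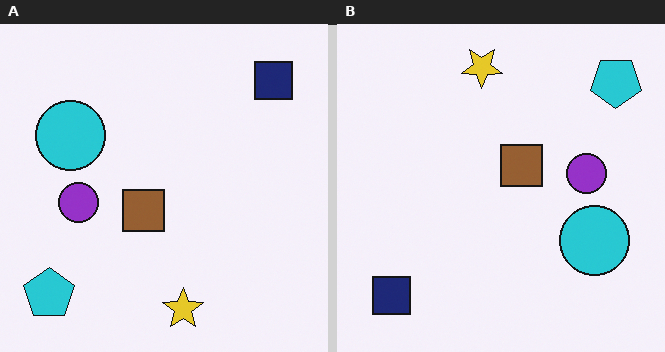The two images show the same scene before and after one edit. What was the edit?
The transformation is: rotated 180°.

The cyan pentagon sits in the bottom-left of the left (A) image and the top-right of the right (B) — consistent with a whole-image 180° rotation.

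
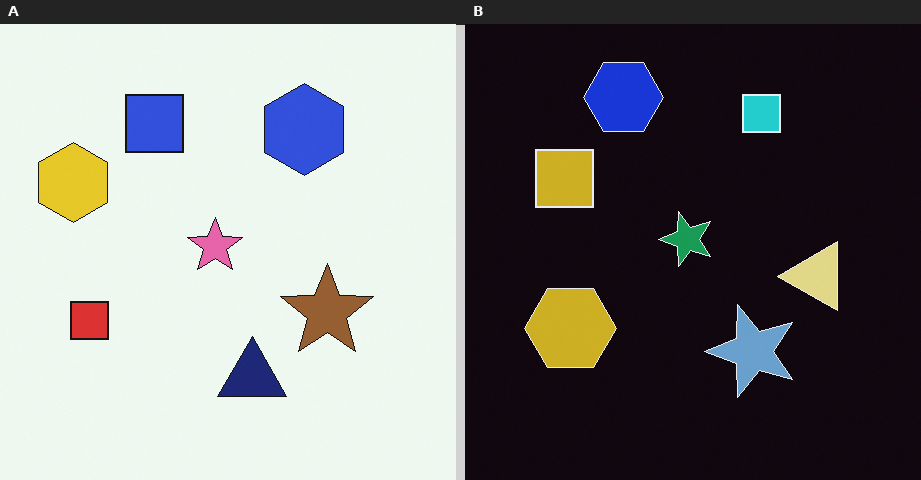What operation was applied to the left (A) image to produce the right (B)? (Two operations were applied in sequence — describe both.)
The right (B) image is the left (A) transposed (reflected across the top-left ↔ bottom-right diagonal), then color-inverted (negative).

Shapes have swapped their row and column positions — what was in the top-right is now in the bottom-left — a diagonal reflection. The light background has become dark and every shape's color is its complement — a photographic negative.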